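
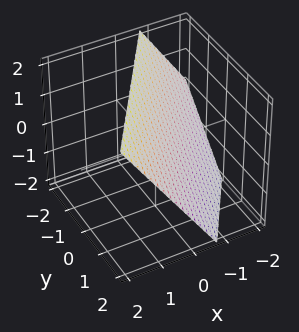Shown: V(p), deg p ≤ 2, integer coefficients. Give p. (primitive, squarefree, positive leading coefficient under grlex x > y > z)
Degree: every cross-section is a straight line — this is a plane, so deg p = 1.
Checking where it meets the axes: it crosses the y-axis at the gridline y = 1; it meets the z-axis at z = 1 (among the integer gridlines).
Assembling these constraints gives the stated polynomial.

3*x - 2*y - 2*z + 2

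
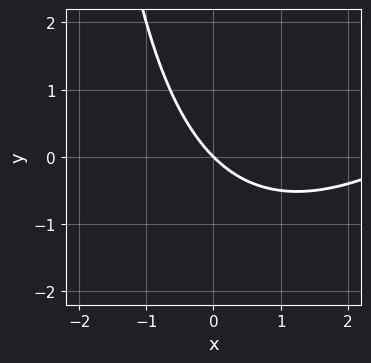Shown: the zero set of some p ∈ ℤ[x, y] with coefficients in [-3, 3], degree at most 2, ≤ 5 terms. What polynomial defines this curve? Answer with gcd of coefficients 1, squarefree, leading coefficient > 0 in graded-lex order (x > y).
First, degree: no degree-1 curve has this shape, so deg p = 2.
Then, against the integer gridlines: it meets the x-axis at x = 0 (among the integer gridlines); one y-axis crossing is at y = 0.
Finally, matching integer coefficients to the picture gives p.

x^2 - x*y - 3*x - 3*y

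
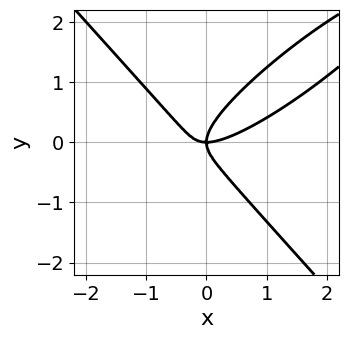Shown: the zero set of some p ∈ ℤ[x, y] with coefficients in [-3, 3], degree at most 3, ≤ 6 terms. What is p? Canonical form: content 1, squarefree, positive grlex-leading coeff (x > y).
2*x^3 - 3*x^2*y - x*y^2 + 3*y^3 - 2*x*y

The degree is 3 — the shape is more complex than any degree-2 curve.
Observable constraints: one x-axis crossing is at x = 0; it meets the y-axis at y = 0 (among the integer gridlines).
Putting this together gives p.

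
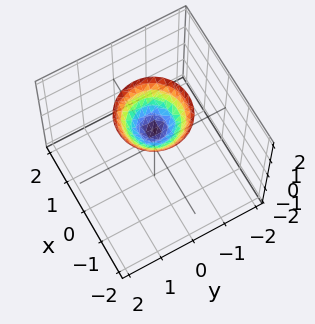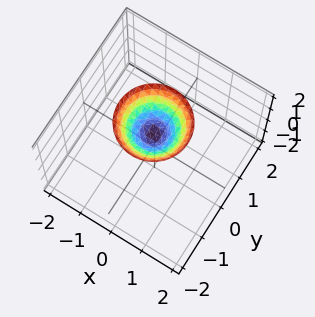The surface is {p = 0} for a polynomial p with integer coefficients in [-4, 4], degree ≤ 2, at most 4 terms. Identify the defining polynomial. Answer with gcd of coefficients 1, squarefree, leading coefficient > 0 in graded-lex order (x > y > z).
x^2 + y^2 - z + 1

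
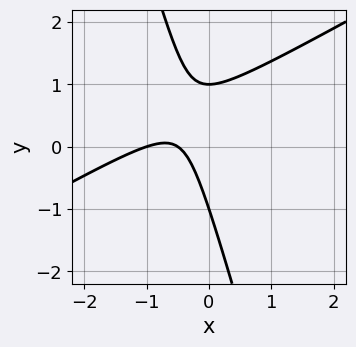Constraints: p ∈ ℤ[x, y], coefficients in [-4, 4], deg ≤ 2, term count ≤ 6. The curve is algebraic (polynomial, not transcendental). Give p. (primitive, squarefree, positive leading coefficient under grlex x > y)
2*x^2 - 3*x*y - y^2 + 3*x + 1

(a) deg p = 2.
(b) Reading off the gridlines: it meets the x-axis at x = -1 (among the integer gridlines); the y-axis gridline crossings are at y ∈ {-1, 1}.
(c) Matching integer coefficients to the picture gives p.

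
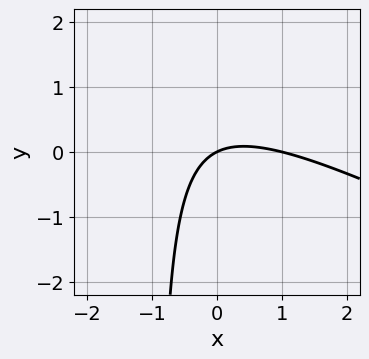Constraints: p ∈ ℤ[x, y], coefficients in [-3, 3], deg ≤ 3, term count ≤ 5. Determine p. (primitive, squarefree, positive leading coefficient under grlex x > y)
First, the degree is 2 — no degree-1 curve has this shape.
Next, observable constraints: it meets the y-axis at y = 0 (among the integer gridlines); the x-axis gridline crossings are at x ∈ {0, 1}.
Finally, the integer polynomial consistent with all of this is the stated p.

x^2 + 2*x*y - x + 2*y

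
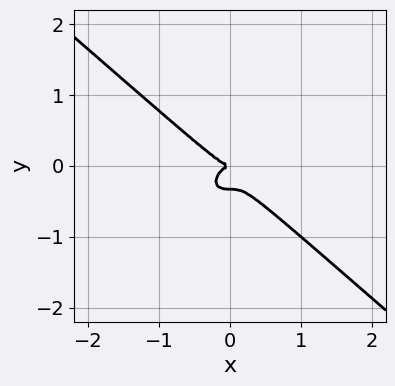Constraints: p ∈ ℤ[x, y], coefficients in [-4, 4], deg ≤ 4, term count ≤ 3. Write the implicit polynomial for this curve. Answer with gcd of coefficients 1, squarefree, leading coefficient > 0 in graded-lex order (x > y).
First, the degree is 3 — a generic line meets the curve in up to 3 points.
Then, against the integer gridlines: it crosses the x-axis at the gridline x = 0; it crosses the y-axis at the gridline y = 0.
Finally, putting this together gives p.

2*x^3 + 3*y^3 + y^2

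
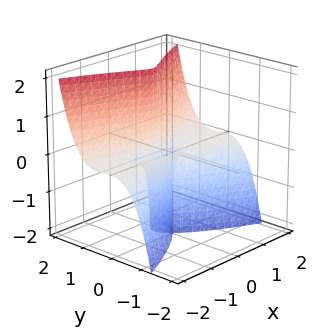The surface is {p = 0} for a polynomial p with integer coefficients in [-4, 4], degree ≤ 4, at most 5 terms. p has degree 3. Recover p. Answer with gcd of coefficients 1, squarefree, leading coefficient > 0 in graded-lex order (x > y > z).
x^2*z - 3*y^3 + 2*y^2

The degree is 3 — a generic line meets the surface in up to 3 points.
From the axis intercepts and sections: every point of the z-axis in the box is on the surface; every point of the x-axis in the box is on the surface.
Fitting integer coefficients to these (and the overall shape) gives p.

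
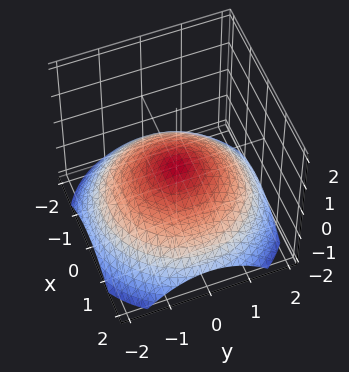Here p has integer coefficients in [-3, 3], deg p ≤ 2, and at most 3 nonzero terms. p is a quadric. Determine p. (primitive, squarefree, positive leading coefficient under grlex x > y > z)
1. The degree is 2 — a single bowl opening along one axis; a quadric.
2. Symmetry: the surface is invariant under rotation about z: p = q(x² + y², z).
3. Observable constraints: one x-axis crossing is at x = 0; it crosses the y-axis at the gridline y = 0; it meets the z-axis at z = 0 (among the integer gridlines); a circular section at z = -1 has radius between 1 and 2.
4. Matching integer coefficients to the picture gives p.

x^2 + y^2 + 3*z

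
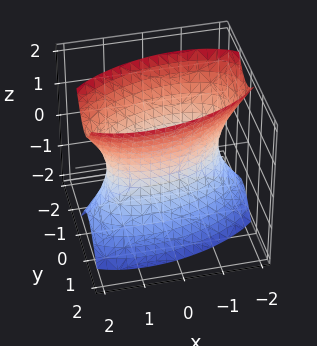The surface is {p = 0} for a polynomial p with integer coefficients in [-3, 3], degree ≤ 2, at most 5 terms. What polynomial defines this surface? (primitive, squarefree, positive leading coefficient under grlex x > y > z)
Degree: the shape is more complex than any degree-1 surface, so deg p = 2.
Checking where it meets the axes: the surface avoids every integer z-axis point in the box.
Assembling these constraints gives the stated polynomial.

x^2 - x*y + 3*y^2 - z^2 - 2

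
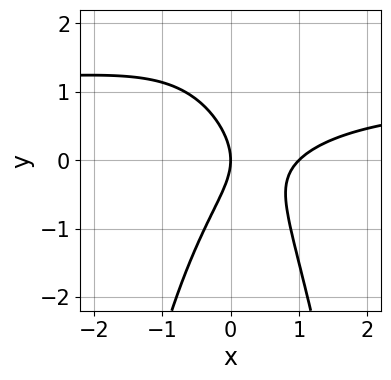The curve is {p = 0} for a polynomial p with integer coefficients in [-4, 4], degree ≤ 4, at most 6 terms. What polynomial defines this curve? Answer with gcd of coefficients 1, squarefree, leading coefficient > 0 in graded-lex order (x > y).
3*x^2*y - 3*x^2 + 2*y^2 + 3*x

(a) The degree is 3 — a generic line meets the curve in up to 3 points.
(b) Against the integer gridlines: it crosses the y-axis at the gridline y = 0; the x-axis gridline crossings are at x ∈ {0, 1}.
(c) These observations pin down the coefficients.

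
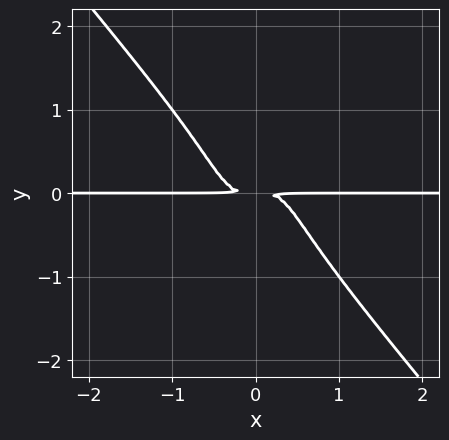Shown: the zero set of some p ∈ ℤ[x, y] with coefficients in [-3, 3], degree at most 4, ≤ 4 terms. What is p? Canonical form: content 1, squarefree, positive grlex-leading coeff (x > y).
(a) Degree: no degree-3 curve has this shape, so deg p = 4.
(b) Against the integer gridlines: every point of the x-axis in the box is on the curve.
(c) Together with the visible shape, these determine p as stated.

3*x^3*y - x*y^3 + y^4 + y^2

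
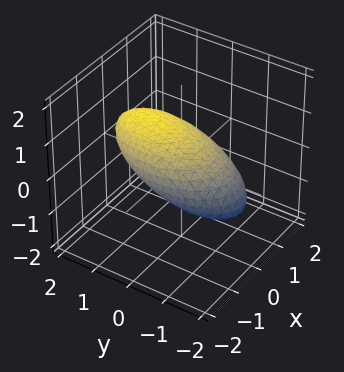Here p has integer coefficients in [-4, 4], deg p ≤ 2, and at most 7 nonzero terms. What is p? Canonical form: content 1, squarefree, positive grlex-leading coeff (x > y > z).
1. The degree is 2 — the shape is more complex than any degree-1 surface.
2. From the visible intercepts: the x-axis gridline crossings are at x ∈ {-1, 1}.
3. Matching integer coefficients to the picture gives p.

2*x^2 + y^2 - 2*y*z + 3*z^2 - 2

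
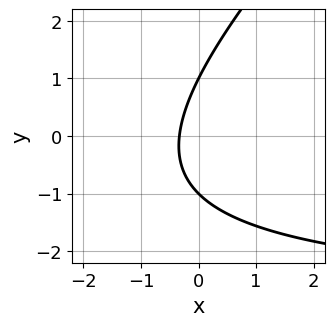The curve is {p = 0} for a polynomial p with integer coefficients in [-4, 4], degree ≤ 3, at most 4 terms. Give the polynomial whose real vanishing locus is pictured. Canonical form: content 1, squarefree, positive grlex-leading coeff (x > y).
Degree: a generic line meets the curve in up to 2 points, so deg p = 2.
From the axis intercepts and sections: the y-axis gridline crossings are at y ∈ {-1, 1}.
The integer polynomial consistent with all of this is the stated p.

x*y - y^2 + 3*x + 1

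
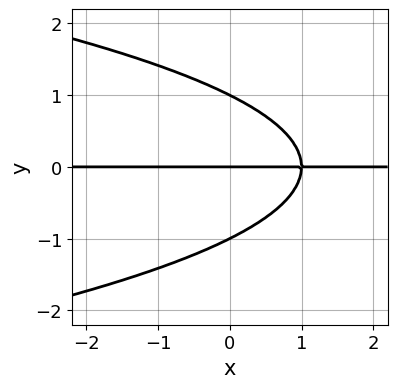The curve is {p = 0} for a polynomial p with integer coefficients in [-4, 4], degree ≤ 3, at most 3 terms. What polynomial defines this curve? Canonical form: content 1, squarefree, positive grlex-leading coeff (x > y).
1. The degree is 3 — the shape is more complex than any degree-2 curve.
2. Checking where it meets the axes: every point of the x-axis in the box is on the curve; the y-axis gridline crossings are at y ∈ {-1, 0, 1}.
3. Putting this together gives p.

y^3 + x*y - y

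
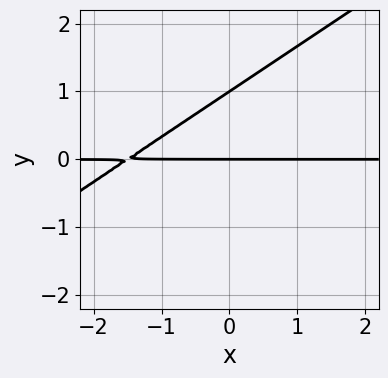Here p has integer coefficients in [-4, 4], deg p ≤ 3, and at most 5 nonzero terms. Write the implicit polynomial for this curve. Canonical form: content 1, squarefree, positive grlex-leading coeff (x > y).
(a) Degree: a generic line meets the curve in up to 2 points, so deg p = 2.
(b) From the visible intercepts: every point of the x-axis in the box is on the curve; the y-axis gridline crossings are at y ∈ {0, 1}.
(c) These observations pin down the coefficients.

2*x*y - 3*y^2 + 3*y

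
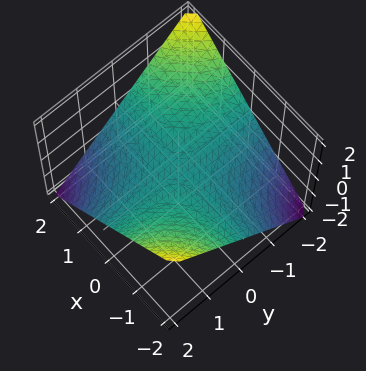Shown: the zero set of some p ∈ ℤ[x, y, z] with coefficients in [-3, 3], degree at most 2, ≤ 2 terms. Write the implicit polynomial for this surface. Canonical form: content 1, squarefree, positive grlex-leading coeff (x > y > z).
(a) The degree is 2 — a hyperbolic paraboloid; a quadric.
(b) From the axis intercepts and sections: every point of the x-axis in the box is on the surface; it meets the z-axis at z = 0 (among the integer gridlines).
(c) Solving for integer coefficients yields p as stated. Check: (0, 1, 0) on the y-axis lies on the surface, and p(0, 1, 0) = 0. ✓

x*y + 2*z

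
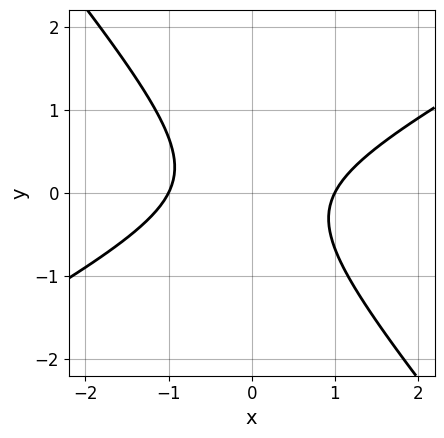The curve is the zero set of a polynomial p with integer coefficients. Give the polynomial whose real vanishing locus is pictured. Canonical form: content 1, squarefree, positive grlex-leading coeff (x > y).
(a) deg p = 2.
(b) From the axis intercepts and sections: it misses every integer gridline on the y-axis; among the integer gridlines, it crosses the x-axis at x ∈ {-1, 1}.
(c) Together with the visible shape, these determine p as stated.

2*x^2 - 2*x*y - 3*y^2 - 2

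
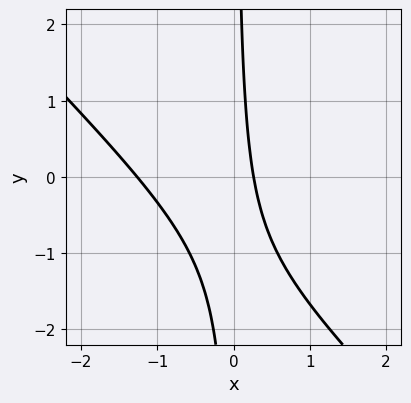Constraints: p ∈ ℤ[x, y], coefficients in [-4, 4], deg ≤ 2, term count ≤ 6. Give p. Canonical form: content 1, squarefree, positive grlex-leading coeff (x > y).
3*x^2 + 3*x*y + 3*x - 1

1. The degree is 2 — the shape is more complex than any degree-1 curve.
2. Observable constraints: it misses every integer gridline on the y-axis.
3. Solving for integer coefficients yields p as stated.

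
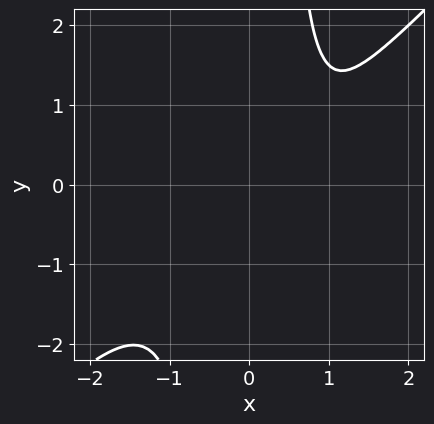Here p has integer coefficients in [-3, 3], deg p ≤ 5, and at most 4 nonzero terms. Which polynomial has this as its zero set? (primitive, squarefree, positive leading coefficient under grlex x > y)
2*x^4 - 2*x^3*y - x + 2

1. deg p = 4. A generic line meets the curve in up to 4 points.
2. Reading off the gridlines: it misses every integer gridline on the y-axis; the curve avoids every integer x-axis point in the box.
3. Matching integer coefficients to the picture gives p.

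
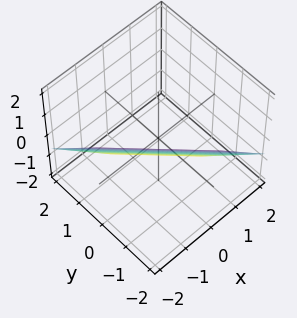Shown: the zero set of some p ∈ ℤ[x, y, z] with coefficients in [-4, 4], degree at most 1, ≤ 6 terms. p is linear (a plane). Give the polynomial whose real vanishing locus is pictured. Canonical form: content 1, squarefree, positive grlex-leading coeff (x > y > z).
3*x + 3*y + 3*z + 2

First, the degree is 1 — every cross-section is a straight line — this is a plane.
Finally, the integer polynomial consistent with all of this is the stated p.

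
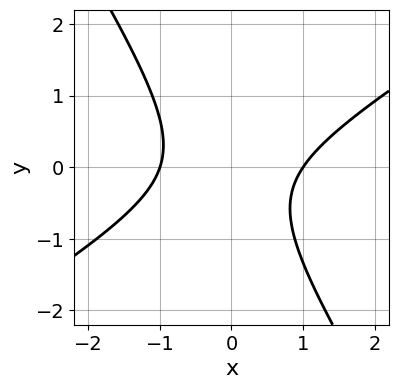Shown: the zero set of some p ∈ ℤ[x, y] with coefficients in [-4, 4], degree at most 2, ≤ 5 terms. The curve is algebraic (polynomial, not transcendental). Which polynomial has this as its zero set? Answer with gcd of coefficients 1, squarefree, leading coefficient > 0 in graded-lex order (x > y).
3*x^2 - 3*x*y - 3*y^2 - y - 3

Degree: the shape is more complex than any degree-1 curve, so deg p = 2.
Checking where it meets the axes: no y-intercept at any integer in the box; the x-axis gridline crossings are at x ∈ {-1, 1}.
Fitting integer coefficients to these (and the overall shape) gives p.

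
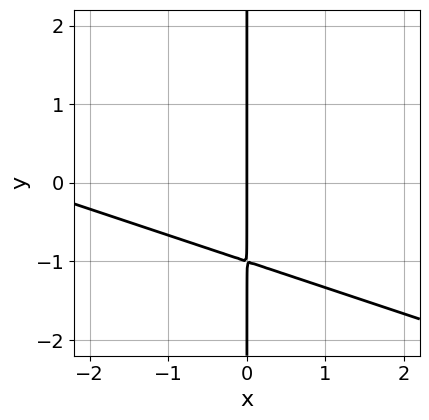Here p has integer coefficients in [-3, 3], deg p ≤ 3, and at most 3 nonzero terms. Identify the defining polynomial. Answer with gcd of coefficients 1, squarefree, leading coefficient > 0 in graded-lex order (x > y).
Degree: no degree-1 curve has this shape, so deg p = 2.
From the visible intercepts: every point of the y-axis in the box is on the curve; one x-axis crossing is at x = 0.
The integer polynomial consistent with all of this is the stated p.

x^2 + 3*x*y + 3*x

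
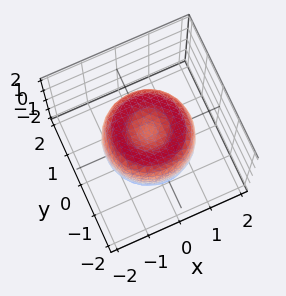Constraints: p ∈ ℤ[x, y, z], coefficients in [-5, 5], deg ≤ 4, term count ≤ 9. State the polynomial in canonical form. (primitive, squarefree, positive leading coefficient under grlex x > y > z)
1. deg p = 4. No degree-3 surface has this shape.
2. By symmetry, every cross-section ⟂ z is a circle, so x, y appear only via x² + y².
3. From the visible intercepts: a circular section at z = 1 has radius between 0 and 1.
4. Matching integer coefficients to the picture gives p.

2*x^4 + 4*x^2*y^2 + 2*y^4 - 3*x^2 - 3*y^2 + 2*z^2 - 1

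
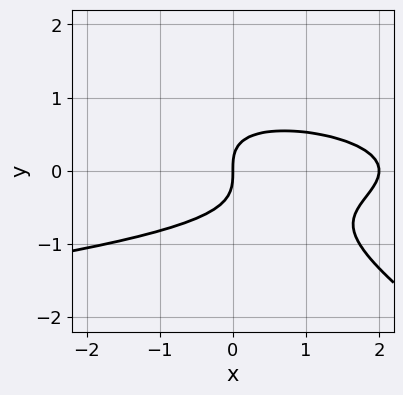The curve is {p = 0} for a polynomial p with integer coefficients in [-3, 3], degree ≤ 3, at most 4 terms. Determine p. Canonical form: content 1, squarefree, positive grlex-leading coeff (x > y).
Degree: the shape is more complex than any degree-2 curve, so deg p = 3.
From the visible intercepts: the x-axis gridline crossings are at x ∈ {0, 2}; it meets the y-axis at y = 0 (among the integer gridlines).
Assembling these constraints gives the stated polynomial.

2*x*y^2 + 3*y^3 + x^2 - 2*x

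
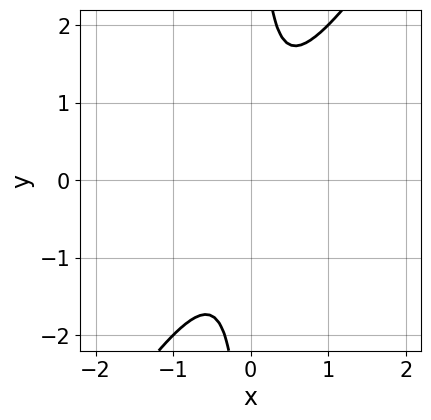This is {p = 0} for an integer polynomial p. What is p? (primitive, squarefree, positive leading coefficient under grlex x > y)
3*x^2 - 2*x*y + 1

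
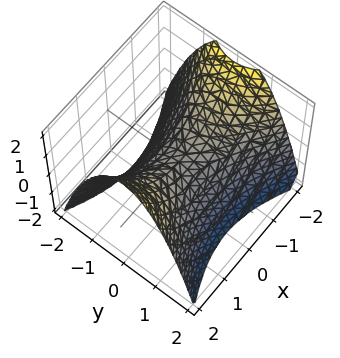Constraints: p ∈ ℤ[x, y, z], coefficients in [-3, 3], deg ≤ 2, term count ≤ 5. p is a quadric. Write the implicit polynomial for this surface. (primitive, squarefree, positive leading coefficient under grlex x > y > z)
1. Degree: a saddle surface; a quadric, so deg p = 2.
2. Symmetries: it's symmetric under x → −x, forcing even powers of x; mirror symmetry y ↦ −y ⇒ only even powers of y.
3. Checking where it meets the axes: it crosses the z-axis at the gridline z = 0; one x-axis crossing is at x = 0.
4. Solving for integer coefficients yields p as stated.

x^2 - 2*y^2 - 2*z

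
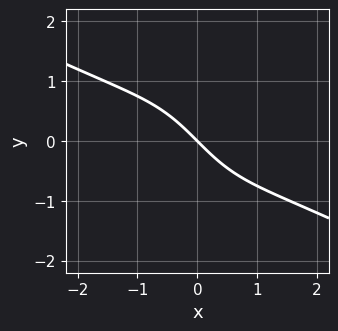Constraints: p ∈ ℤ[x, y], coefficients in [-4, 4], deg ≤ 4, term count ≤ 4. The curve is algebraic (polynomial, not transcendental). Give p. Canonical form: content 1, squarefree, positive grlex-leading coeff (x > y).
x^3 + 2*x^2*y + 2*x + 2*y

Degree: no degree-2 curve has this shape, so deg p = 3.
From the visible intercepts: it meets the x-axis at x = 0 (among the integer gridlines); one y-axis crossing is at y = 0.
Fitting integer coefficients to these (and the overall shape) gives p.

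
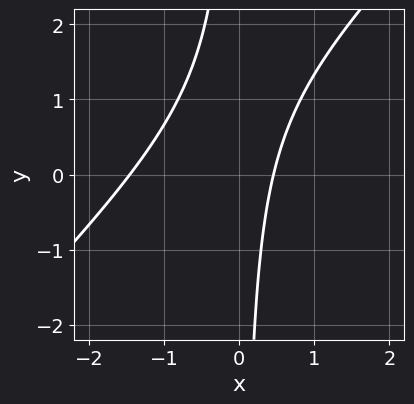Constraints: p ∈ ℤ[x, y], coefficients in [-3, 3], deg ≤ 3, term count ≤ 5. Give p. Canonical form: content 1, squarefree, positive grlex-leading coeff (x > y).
3*x^2 - 3*x*y + 3*x - 2

Degree: the shape is more complex than any degree-1 curve, so deg p = 2.
Reading off the gridlines: it misses every integer gridline on the y-axis.
Together with the visible shape, these determine p as stated.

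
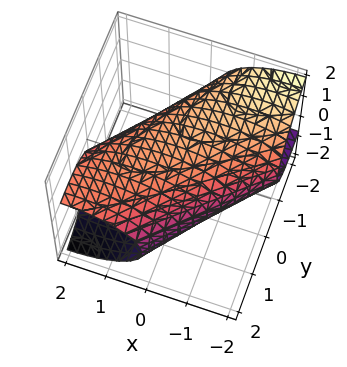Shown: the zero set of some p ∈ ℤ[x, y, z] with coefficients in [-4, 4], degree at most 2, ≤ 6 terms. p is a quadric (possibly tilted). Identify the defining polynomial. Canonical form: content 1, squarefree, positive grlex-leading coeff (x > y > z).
1. The degree is 2 — the shape is more complex than any degree-1 surface.
2. Solving for integer coefficients yields p as stated.

x^2 - 2*x*y + y^2 + y*z + 2*z^2 - 3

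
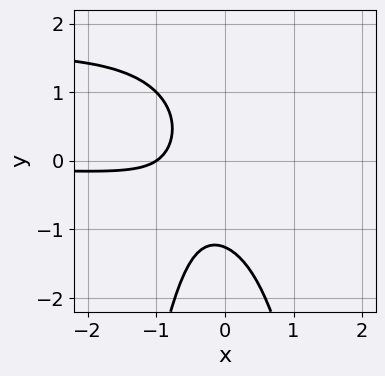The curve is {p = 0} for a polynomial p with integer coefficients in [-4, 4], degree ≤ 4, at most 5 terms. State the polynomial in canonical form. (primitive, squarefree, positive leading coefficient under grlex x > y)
First, the degree is 4 — no degree-3 curve has this shape.
Next, reading off the gridlines: it meets the x-axis at x = -1 (among the integer gridlines).
Finally, the integer polynomial consistent with all of this is the stated p.

2*x^2*y^2 - 3*x^2*y + y^3 + 2*x + 2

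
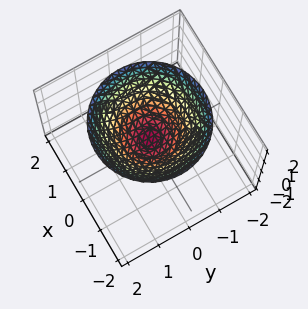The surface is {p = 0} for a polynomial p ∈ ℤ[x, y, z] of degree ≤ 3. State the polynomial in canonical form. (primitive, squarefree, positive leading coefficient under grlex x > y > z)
Degree: no degree-1 surface has this shape, so deg p = 2.
Symmetry: every cross-section ⟂ z is a circle, so x, y appear only via x² + y².
From the visible intercepts: no y-intercept at any integer in the box; a circular section at z = 1 has radius exactly 1; no x-intercept at any integer in the box.
Matching integer coefficients to the picture gives p.

2*x^2 + 2*y^2 - 3*z + 1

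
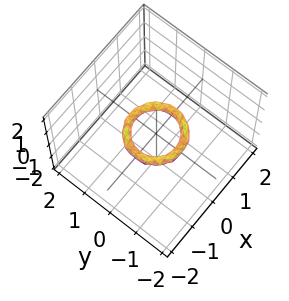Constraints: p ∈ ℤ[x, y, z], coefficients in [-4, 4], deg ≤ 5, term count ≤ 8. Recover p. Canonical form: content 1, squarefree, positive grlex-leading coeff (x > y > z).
2*x^4 + 4*x^2*y^2 + 2*y^4 - 3*x^2 - 3*y^2 + 3*z^2 + 1

deg p = 4.
Symmetries: the surface is invariant under rotation about z: p = q(x² + y², z).
From the visible intercepts: it misses every integer gridline on the z-axis; the y-axis gridline crossings are at y ∈ {-1, 1}; a circular section at z = 0 has radius between 0 and 1; among the integer gridlines, it crosses the x-axis at x ∈ {-1, 1}.
Matching integer coefficients to the picture gives p.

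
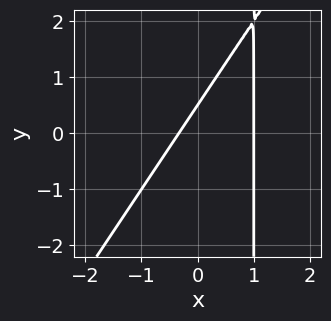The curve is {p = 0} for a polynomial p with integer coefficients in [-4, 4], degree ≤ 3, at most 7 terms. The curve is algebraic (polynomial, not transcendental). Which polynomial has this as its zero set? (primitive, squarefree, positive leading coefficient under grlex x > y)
First, deg p = 2. The shape is more complex than any degree-1 curve.
Next, observable constraints: it crosses the x-axis at the gridline x = 1.
Finally, the integer polynomial consistent with all of this is the stated p.

3*x^2 - 2*x*y - 2*x + 2*y - 1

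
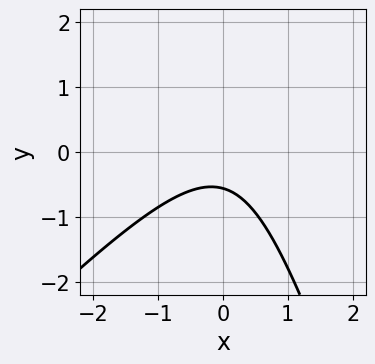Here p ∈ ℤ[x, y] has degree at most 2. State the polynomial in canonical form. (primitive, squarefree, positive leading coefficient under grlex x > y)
1. The degree is 2 — no degree-1 curve has this shape.
2. Observable constraints: it misses every integer gridline on the x-axis.
3. Putting this together gives p.

3*x^2 - 2*x*y - y^2 + 3*y + 2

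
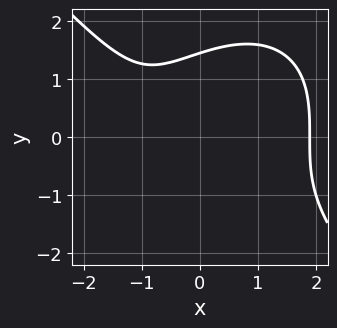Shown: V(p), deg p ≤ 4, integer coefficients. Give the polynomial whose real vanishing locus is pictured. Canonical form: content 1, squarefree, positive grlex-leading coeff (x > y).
The degree is 3 — no degree-2 curve has this shape.
Solving for integer coefficients yields p as stated.

x^3 + y^3 - 2*x - 3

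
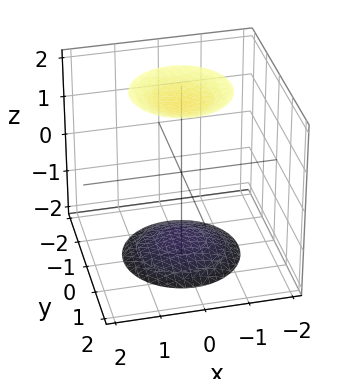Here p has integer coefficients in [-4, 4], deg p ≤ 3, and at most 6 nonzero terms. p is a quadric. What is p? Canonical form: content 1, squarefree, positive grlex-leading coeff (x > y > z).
First, the picture has 2 separate pieces.
Next, degree: two separate bowl-shaped sheets opening away from each other; a quadric, so deg p = 2.
Next, by symmetry, every cross-section ⟂ z is a circle, so x, y appear only via x² + y²; mirror symmetry z ↦ −z ⇒ only even powers of z.
Then, checking where it meets the axes: it misses every integer gridline on the x-axis; the surface avoids every integer y-axis point in the box; a circular section at z = 2 has radius exactly 1.
Finally, solving for integer coefficients yields p as stated.

x^2 + y^2 - z^2 + 3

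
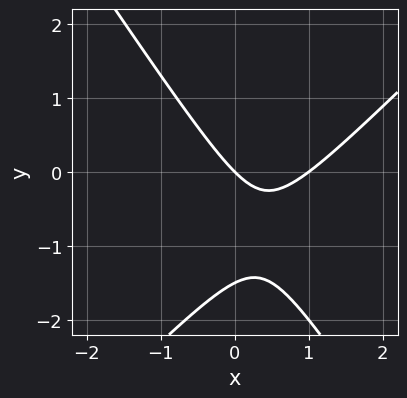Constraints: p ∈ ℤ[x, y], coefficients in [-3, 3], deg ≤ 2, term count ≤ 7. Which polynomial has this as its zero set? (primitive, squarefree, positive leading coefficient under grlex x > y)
First, degree: a generic line meets the curve in up to 2 points, so deg p = 2.
Next, against the integer gridlines: among the integer gridlines, it crosses the x-axis at x ∈ {0, 1}; it crosses the y-axis at the gridline y = 0.
Finally, solving for integer coefficients yields p as stated.

3*x^2 - x*y - 2*y^2 - 3*x - 3*y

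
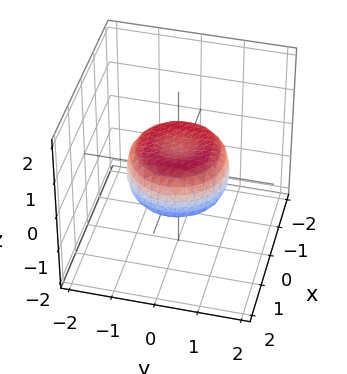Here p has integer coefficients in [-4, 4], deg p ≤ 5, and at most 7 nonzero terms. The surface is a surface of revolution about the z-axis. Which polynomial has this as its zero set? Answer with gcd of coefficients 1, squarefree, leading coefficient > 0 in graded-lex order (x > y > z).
2*x^4 + 4*x^2*y^2 + 2*y^4 - 2*x^2 - 2*y^2 + 3*z^2 - 1

Degree: no degree-3 surface has this shape, so deg p = 4.
Symmetries: the surface is invariant under rotation about z: p = q(x² + y², z).
From the axis intercepts and sections: a circular section at z = 0 has radius between 1 and 2.
The integer polynomial consistent with all of this is the stated p.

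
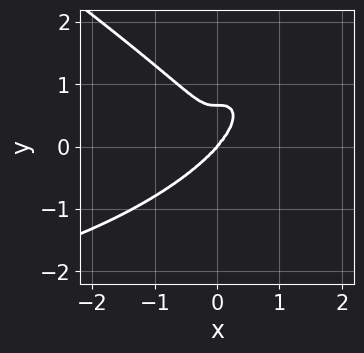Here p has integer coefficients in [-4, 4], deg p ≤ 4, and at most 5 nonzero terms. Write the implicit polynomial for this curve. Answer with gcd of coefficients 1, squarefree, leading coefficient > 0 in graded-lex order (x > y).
(a) The degree is 4 — no degree-3 curve has this shape.
(b) Against the integer gridlines: it crosses the x-axis at the gridline x = 0; it meets the y-axis at y = 0 (among the integer gridlines).
(c) Assembling these constraints gives the stated polynomial.

x^3*y + 3*y^4 + 3*x^3 - 2*y^3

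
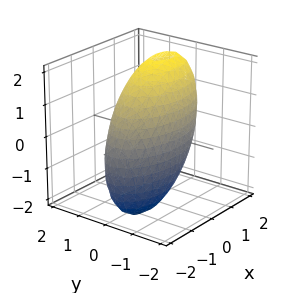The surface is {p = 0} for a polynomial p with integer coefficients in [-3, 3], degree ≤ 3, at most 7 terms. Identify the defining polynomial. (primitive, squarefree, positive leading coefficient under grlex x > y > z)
x^2 - x*z + 3*y^2 - y*z + z^2 - 3

(a) deg p = 2.
(b) From the axis intercepts and sections: the y-axis gridline crossings are at y ∈ {-1, 1}.
(c) Putting this together gives p.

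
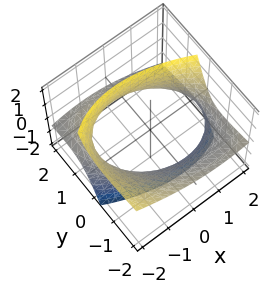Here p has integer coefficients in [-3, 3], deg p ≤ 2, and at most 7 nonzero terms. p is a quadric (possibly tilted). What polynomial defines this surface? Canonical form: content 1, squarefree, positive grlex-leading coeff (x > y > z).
x^2 + x*y + y^2 + 3*y*z - z^2 - 3

(a) The degree is 2 — the shape is more complex than any degree-1 surface.
(b) From the axis intercepts and sections: it misses every integer gridline on the z-axis.
(c) Matching integer coefficients to the picture gives p.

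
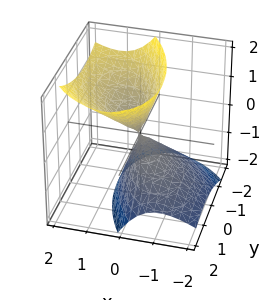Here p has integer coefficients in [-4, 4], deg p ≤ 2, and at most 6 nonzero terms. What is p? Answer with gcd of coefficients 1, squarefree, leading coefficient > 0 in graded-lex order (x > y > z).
2*x^2 + x*y - 2*x*z + y^2 - z^2

First, the picture has 2 separate pieces. Treating them together as one polynomial.
Then, the degree is 2 — a generic line meets the surface in up to 2 points.
Then, reading off the gridlines: it meets the z-axis at z = 0 (among the integer gridlines); it meets the y-axis at y = 0 (among the integer gridlines); it meets the x-axis at x = 0 (among the integer gridlines).
Finally, together with the visible shape, these determine p as stated.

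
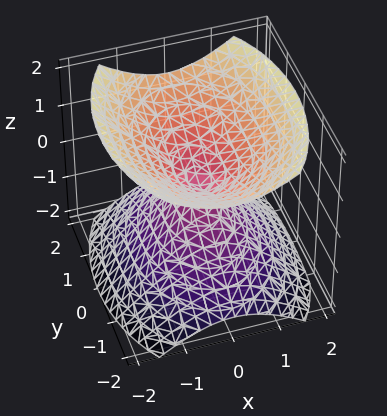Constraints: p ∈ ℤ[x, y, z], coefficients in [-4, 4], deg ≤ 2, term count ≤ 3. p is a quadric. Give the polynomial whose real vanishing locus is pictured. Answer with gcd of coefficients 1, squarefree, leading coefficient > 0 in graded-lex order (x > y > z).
2*x^2 + y^2 - 2*z^2

First, I count 2 distinct pieces. Treating them together as one polynomial.
Next, deg p = 2. A double cone through the origin; a quadric.
Next, symmetries: it's symmetric under x → −x, forcing even powers of x; mirror symmetry y ↦ −y ⇒ only even powers of y; it's symmetric under z → −z, forcing even powers of z.
Then, against the integer gridlines: it crosses the z-axis at the gridline z = 0; one y-axis crossing is at y = 0; one x-axis crossing is at x = 0.
Finally, these observations pin down the coefficients.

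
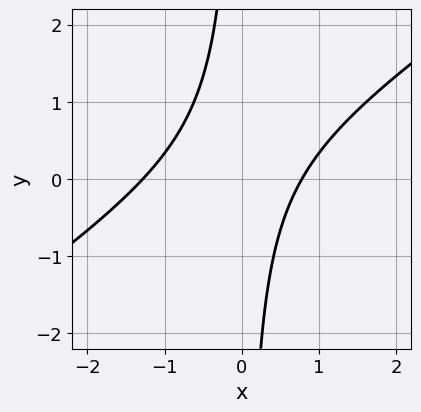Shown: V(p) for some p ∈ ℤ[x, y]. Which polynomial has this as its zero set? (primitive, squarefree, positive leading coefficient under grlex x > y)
First, the degree is 2 — a generic line meets the curve in up to 2 points.
Next, checking where it meets the axes: no y-intercept at any integer in the box.
Finally, matching integer coefficients to the picture gives p.

2*x^2 - 3*x*y + x - 2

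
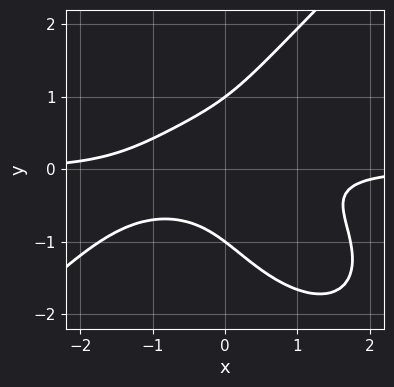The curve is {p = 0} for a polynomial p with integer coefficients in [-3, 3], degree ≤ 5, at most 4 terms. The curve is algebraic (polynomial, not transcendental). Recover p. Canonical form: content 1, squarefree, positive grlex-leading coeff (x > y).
x^3*y - y^4 + 3*x*y^2 + 1

Degree: the shape is more complex than any degree-3 curve, so deg p = 4.
Checking where it meets the axes: the curve avoids every integer x-axis point in the box; among the integer gridlines, it crosses the y-axis at y ∈ {-1, 1}.
These observations pin down the coefficients.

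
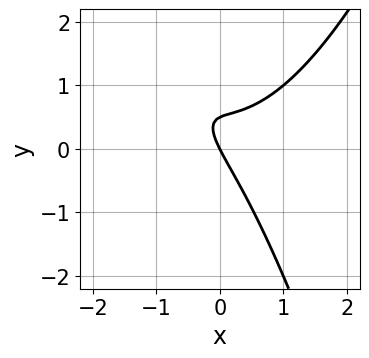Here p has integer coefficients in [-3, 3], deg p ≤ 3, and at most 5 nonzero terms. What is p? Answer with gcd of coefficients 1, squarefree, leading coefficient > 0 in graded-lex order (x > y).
2*x^3 - 3*x*y - 2*y^2 + 2*x + y

First, deg p = 3. The shape is more complex than any degree-2 curve.
Next, from the visible intercepts: one y-axis crossing is at y = 0; it crosses the x-axis at the gridline x = 0.
Finally, the integer polynomial consistent with all of this is the stated p.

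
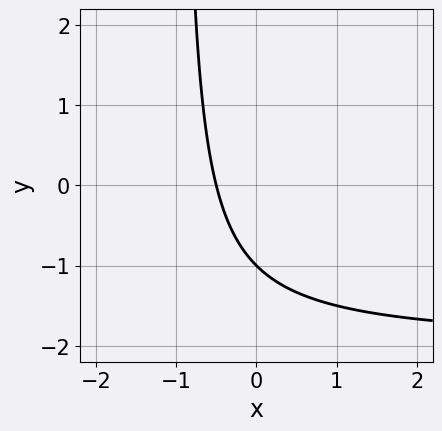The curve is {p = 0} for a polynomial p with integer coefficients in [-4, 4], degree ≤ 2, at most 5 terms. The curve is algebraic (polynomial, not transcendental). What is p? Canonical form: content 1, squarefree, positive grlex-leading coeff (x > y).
x*y + 2*x + y + 1

The degree is 2 — no degree-1 curve has this shape.
From the visible intercepts: it meets the y-axis at y = -1 (among the integer gridlines).
The integer polynomial consistent with all of this is the stated p.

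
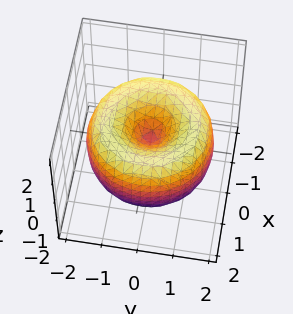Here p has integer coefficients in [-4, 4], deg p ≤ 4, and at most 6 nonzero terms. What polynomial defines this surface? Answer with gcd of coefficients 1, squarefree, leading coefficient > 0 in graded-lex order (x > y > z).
x^4 + 2*x^2*y^2 + y^4 - 3*x^2 - 3*y^2 + 2*z^2

First, the degree is 4 — a generic line meets the surface in up to 4 points.
Next, symmetries: rotational symmetry about the z-axis ⇒ p depends on x, y only through x² + y².
Next, from the axis intercepts and sections: a circular section at z = -1 has radius exactly 1; it meets the y-axis at y = 0 (among the integer gridlines); one x-axis crossing is at x = 0.
Finally, together with the visible shape, these determine p as stated.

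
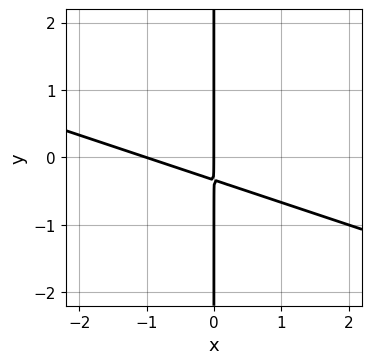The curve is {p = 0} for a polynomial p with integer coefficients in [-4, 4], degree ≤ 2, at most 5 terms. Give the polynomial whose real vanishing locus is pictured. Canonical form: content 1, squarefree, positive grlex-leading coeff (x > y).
The degree is 2 — no degree-1 curve has this shape.
Against the integer gridlines: the visible y-axis segment lies entirely on the curve; the x-axis gridline crossings are at x ∈ {-1, 0}.
Fitting integer coefficients to these (and the overall shape) gives p.

x^2 + 3*x*y + x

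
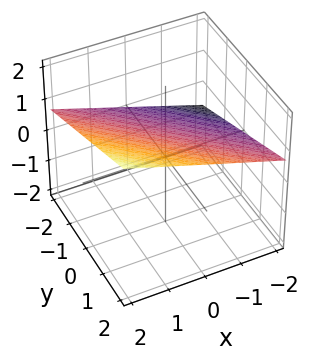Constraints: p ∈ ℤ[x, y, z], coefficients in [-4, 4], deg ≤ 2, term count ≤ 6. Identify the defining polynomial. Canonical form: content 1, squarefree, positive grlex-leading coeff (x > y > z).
First, degree: the surface is flat (a plane), so deg p = 1.
Next, observable constraints: it crosses the x-axis at the gridline x = -2; one y-axis crossing is at y = -2.
Finally, solving for integer coefficients yields p as stated.

x + y - 3*z + 2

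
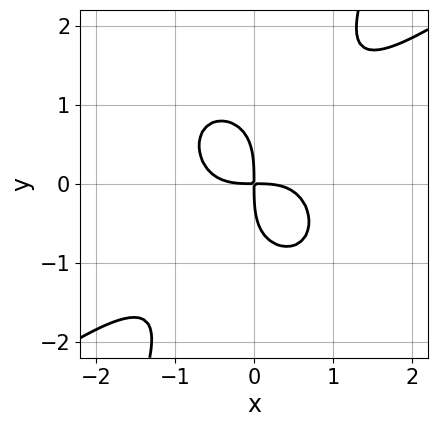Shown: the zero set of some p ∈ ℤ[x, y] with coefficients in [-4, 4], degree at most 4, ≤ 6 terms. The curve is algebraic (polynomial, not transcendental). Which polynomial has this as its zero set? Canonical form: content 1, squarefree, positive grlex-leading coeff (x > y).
2*x^4 - 2*x^3*y - 2*x*y^3 + y^4 + 3*x*y

1. deg p = 4.
2. The integer polynomial consistent with all of this is the stated p.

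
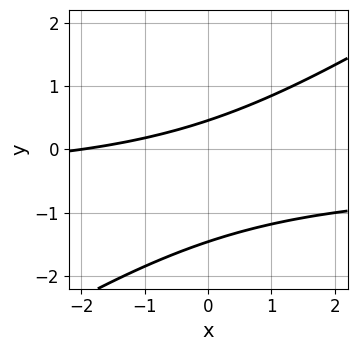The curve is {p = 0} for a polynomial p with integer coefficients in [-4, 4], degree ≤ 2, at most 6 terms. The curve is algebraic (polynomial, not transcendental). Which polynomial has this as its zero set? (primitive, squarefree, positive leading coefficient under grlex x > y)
(a) The degree is 2 — the shape is more complex than any degree-1 curve.
(b) Checking where it meets the axes: one x-axis crossing is at x = -2.
(c) Assembling these constraints gives the stated polynomial.

2*x*y - 3*y^2 + x - 3*y + 2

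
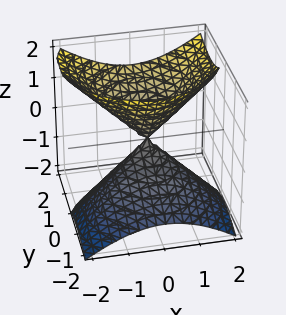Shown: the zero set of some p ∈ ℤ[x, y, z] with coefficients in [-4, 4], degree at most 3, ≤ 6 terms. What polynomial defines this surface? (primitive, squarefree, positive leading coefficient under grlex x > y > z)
x^2 + y^2 - y*z - z^2

(a) Degree: a generic line meets the surface in up to 2 points, so deg p = 2.
(b) From the axis intercepts and sections: it meets the z-axis at z = 0 (among the integer gridlines); one y-axis crossing is at y = 0; one x-axis crossing is at x = 0.
(c) Matching integer coefficients to the picture gives p.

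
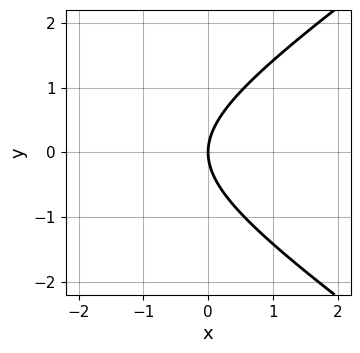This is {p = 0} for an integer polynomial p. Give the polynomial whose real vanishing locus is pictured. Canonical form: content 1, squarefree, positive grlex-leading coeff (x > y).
(a) deg p = 2.
(b) Symmetries: it's symmetric under y → −y, forcing even powers of y.
(c) From the visible intercepts: one y-axis crossing is at y = 0; one x-axis crossing is at x = 0.
(d) Fitting integer coefficients to these (and the overall shape) gives p.

x^2 - 2*y^2 + 3*x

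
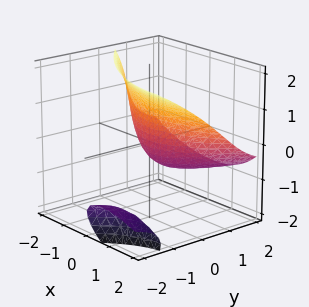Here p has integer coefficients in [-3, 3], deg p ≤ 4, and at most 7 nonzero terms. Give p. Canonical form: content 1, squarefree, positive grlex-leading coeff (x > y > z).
1. There are 2 components. They look like related sheets of one shape, so recover p as a whole.
2. Degree: a generic line meets the surface in up to 3 points, so deg p = 3.
3. Checking where it meets the axes: it meets the y-axis at y = 0 (among the integer gridlines); one z-axis crossing is at z = 0; it meets the x-axis at x = 0 (among the integer gridlines).
4. Putting this together gives p.

x*z^2 + z^3 - x^2 + 3*y*z + 3*y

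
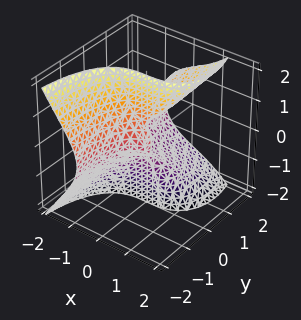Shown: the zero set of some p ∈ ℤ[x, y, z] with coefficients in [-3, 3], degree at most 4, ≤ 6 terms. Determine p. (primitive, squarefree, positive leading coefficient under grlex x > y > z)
3*x^3 + 2*x*y^2 - 3*y*z^2 + 2*y^2 + y

1. The degree is 3 — a generic line meets the surface in up to 3 points.
2. Reading off the gridlines: it meets the y-axis at y = 0 (among the integer gridlines); every point of the z-axis in the box is on the surface.
3. The integer polynomial consistent with all of this is the stated p.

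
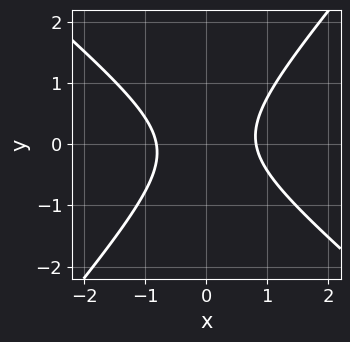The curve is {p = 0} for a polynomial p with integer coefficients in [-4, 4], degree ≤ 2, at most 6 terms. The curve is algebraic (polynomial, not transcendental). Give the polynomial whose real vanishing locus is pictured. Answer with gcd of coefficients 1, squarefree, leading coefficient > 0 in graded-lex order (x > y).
1. The degree is 2 — a generic line meets the curve in up to 2 points.
2. Observable constraints: the curve avoids every integer y-axis point in the box.
3. Together with the visible shape, these determine p as stated.

3*x^2 + x*y - 3*y^2 - 2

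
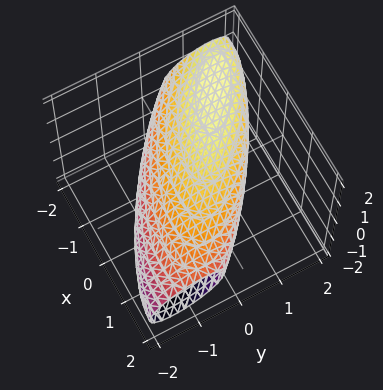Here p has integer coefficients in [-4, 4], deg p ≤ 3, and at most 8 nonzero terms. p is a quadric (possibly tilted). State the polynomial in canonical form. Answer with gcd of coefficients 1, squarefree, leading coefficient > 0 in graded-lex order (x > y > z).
(a) Degree: the shape is more complex than any degree-1 surface, so deg p = 2.
(b) Observable constraints: among the integer gridlines, it crosses the z-axis at z ∈ {-1, 1}.
(c) Matching integer coefficients to the picture gives p.

x^2 + 2*x*y + 2*y^2 - 2*y*z + 3*z^2 - 3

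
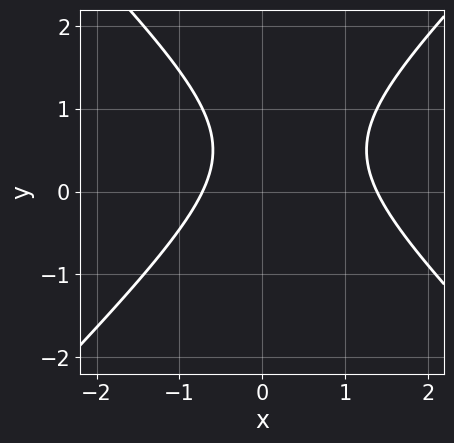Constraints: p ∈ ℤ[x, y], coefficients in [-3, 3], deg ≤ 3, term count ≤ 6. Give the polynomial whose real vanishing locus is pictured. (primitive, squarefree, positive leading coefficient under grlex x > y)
3*x^2 - 3*y^2 - 2*x + 3*y - 3

(a) deg p = 2. No degree-1 curve has this shape.
(b) Reading off the gridlines: the curve avoids every integer y-axis point in the box.
(c) Assembling these constraints gives the stated polynomial.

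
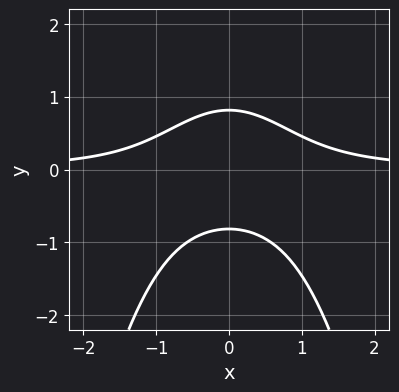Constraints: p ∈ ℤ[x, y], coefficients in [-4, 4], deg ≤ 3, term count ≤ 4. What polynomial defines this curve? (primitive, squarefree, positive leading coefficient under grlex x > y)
Degree: no degree-2 curve has this shape, so deg p = 3.
Symmetries: the x ↦ −x reflection is a symmetry, so x appears only in even powers.
Checking where it meets the axes: the curve avoids every integer x-axis point in the box.
Matching integer coefficients to the picture gives p.

3*x^2*y + 3*y^2 - 2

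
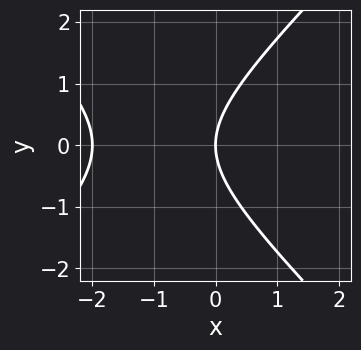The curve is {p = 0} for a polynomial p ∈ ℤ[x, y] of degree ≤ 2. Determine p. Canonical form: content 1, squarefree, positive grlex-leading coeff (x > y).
x^2 - y^2 + 2*x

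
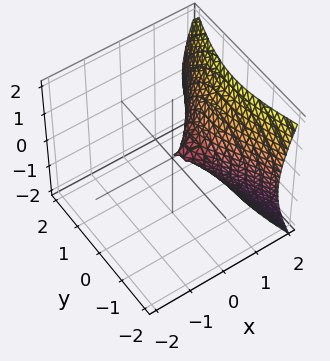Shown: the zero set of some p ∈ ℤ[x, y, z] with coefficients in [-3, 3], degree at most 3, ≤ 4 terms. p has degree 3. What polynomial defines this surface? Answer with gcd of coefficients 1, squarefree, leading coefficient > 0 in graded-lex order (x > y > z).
3*x^3 - x*y - 3*y^2 - 3*z^2

(a) The degree is 3 — the shape is more complex than any degree-2 surface.
(b) From the visible intercepts: one y-axis crossing is at y = 0; one x-axis crossing is at x = 0.
(c) These observations pin down the coefficients.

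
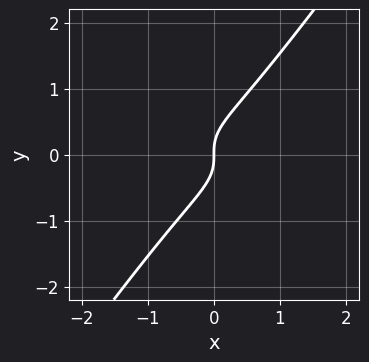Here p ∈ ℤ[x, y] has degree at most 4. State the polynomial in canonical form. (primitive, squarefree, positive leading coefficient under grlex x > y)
(a) deg p = 3. A generic line meets the curve in up to 3 points.
(b) Checking where it meets the axes: it crosses the y-axis at the gridline y = 0; it crosses the x-axis at the gridline x = 0.
(c) Putting this together gives p.

x^2*y + 2*x*y^2 - 2*y^3 + x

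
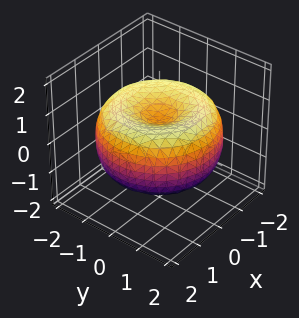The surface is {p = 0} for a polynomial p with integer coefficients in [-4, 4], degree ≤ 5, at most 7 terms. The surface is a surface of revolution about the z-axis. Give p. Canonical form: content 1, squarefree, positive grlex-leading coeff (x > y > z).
x^4 + 2*x^2*y^2 + y^4 - 3*x^2 - 3*y^2 + 3*z^2 - 1

First, deg p = 4.
Then, symmetry: the surface is invariant under rotation about z: p = q(x² + y², z).
Then, from the axis intercepts and sections: a circular section at z = -1 has radius exactly 1.
Finally, matching integer coefficients to the picture gives p.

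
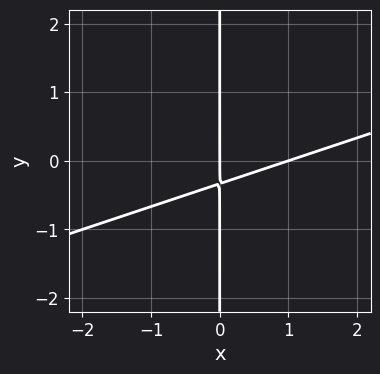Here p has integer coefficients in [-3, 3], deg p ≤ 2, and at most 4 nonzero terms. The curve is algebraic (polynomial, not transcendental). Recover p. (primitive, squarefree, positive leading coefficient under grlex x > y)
x^2 - 3*x*y - x

(a) The degree is 2 — a generic line meets the curve in up to 2 points.
(b) Against the integer gridlines: among the integer gridlines, it crosses the x-axis at x ∈ {0, 1}; the visible y-axis segment lies entirely on the curve.
(c) Matching integer coefficients to the picture gives p.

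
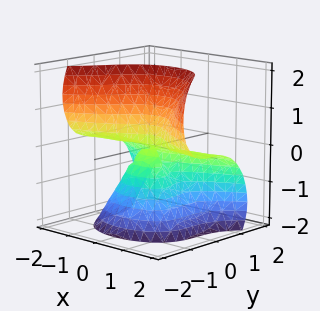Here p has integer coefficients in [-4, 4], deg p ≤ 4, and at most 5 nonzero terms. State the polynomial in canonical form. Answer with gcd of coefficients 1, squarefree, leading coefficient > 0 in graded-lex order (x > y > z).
(a) The degree is 3 — no degree-2 surface has this shape.
(b) From the visible intercepts: the visible x-axis segment lies entirely on the surface; it crosses the z-axis at the gridline z = 0.
(c) Together with the visible shape, these determine p as stated.

2*x^2*z + 3*y^3 + y*z^2 - z^3 + 2*y*z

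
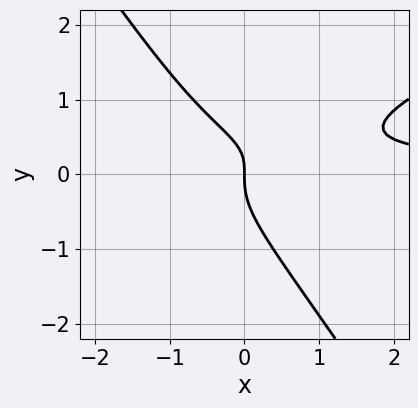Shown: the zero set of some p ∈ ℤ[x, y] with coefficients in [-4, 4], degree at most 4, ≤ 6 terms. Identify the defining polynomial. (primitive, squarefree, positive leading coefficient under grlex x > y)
First, degree: a generic line meets the curve in up to 3 points, so deg p = 3.
Then, against the integer gridlines: one y-axis crossing is at y = 0; it crosses the x-axis at the gridline x = 0.
Finally, putting this together gives p.

2*x^2*y - 3*x*y^2 - 3*y^3 + 2*x*y - 2*x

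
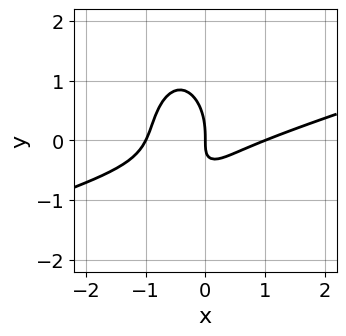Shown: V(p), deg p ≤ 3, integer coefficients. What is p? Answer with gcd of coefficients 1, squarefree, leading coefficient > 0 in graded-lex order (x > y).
First, degree: a generic line meets the curve in up to 3 points, so deg p = 3.
Next, from the visible intercepts: it meets the y-axis at y = 0 (among the integer gridlines); the x-axis gridline crossings are at x ∈ {-1, 0, 1}.
Finally, these observations pin down the coefficients.

x^3 - 3*x^2*y - y^3 - 2*x*y - x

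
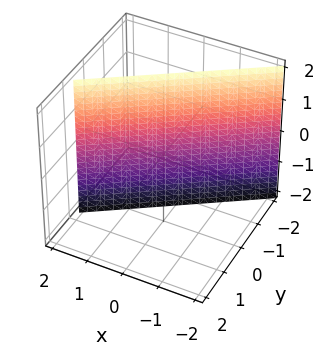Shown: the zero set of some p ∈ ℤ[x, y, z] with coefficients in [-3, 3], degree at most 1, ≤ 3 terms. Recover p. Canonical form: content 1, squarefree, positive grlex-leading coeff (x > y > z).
2*x - 3*y - 2

(a) deg p = 1.
(b) Observable constraints: no z-intercept at any integer in the box; one x-axis crossing is at x = 1.
(c) Putting this together gives p.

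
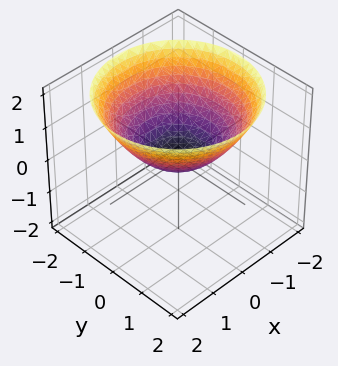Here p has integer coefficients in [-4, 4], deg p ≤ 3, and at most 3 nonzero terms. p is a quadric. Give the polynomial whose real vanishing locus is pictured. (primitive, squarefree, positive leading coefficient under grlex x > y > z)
(a) Degree: a single bowl opening along one axis; a quadric, so deg p = 2.
(b) Symmetries: rotational symmetry about the z-axis ⇒ p depends on x, y only through x² + y².
(c) Against the integer gridlines: it crosses the z-axis at the gridline z = 0; a circular section at z = 1 has radius between 1 and 2.
(d) Assembling these constraints gives the stated polynomial.

x^2 + y^2 - 2*z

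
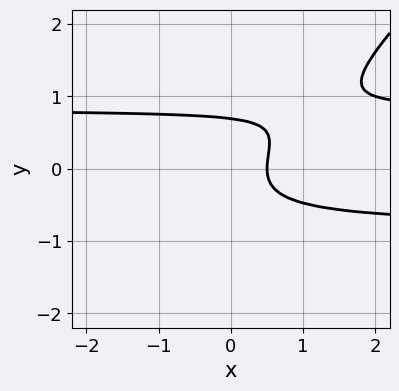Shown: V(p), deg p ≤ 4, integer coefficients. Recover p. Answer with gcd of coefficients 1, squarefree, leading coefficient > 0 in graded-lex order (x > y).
3*x*y^2 - 3*y^3 - 2*x + 1

1. Degree: a generic line meets the curve in up to 3 points, so deg p = 3.
2. Putting this together gives p.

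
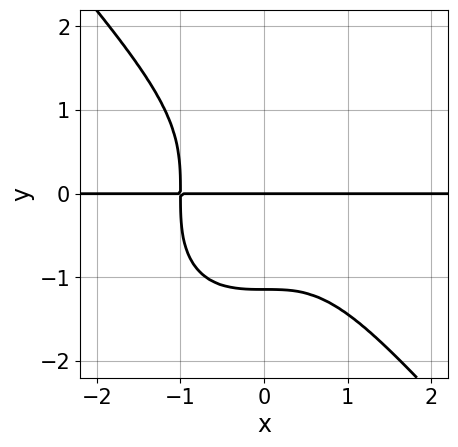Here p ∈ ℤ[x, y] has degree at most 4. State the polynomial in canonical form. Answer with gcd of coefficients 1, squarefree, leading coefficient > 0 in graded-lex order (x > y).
3*x^3*y + 2*y^4 + 3*y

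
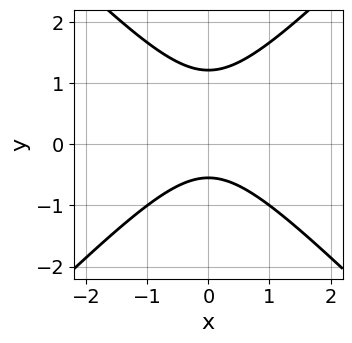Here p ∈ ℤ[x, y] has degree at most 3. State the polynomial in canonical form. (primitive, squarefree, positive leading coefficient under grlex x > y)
3*x^2 - 3*y^2 + 2*y + 2

(a) deg p = 2. No degree-1 curve has this shape.
(b) Symmetries: the x ↦ −x reflection is a symmetry, so x appears only in even powers.
(c) Observable constraints: the curve avoids every integer x-axis point in the box.
(d) Putting this together gives p.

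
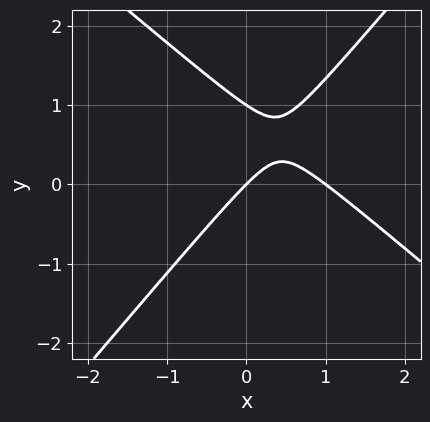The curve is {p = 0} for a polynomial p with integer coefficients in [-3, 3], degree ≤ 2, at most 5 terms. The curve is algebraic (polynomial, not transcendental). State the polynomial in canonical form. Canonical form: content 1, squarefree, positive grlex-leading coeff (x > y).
3*x^2 + x*y - 3*y^2 - 3*x + 3*y

First, degree: the shape is more complex than any degree-1 curve, so deg p = 2.
Next, observable constraints: among the integer gridlines, it crosses the x-axis at x ∈ {0, 1}; among the integer gridlines, it crosses the y-axis at y ∈ {0, 1}.
Finally, these observations pin down the coefficients.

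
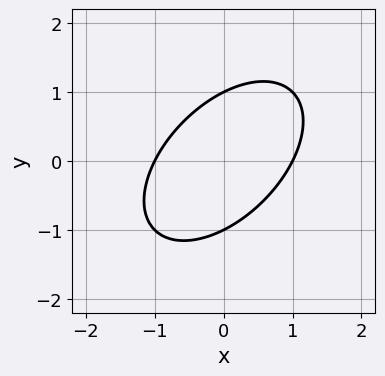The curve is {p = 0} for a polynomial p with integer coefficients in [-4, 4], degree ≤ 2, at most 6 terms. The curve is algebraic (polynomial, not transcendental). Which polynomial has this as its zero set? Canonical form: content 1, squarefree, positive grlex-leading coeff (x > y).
x^2 - x*y + y^2 - 1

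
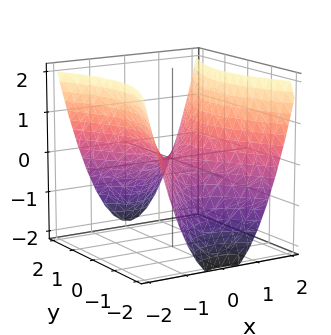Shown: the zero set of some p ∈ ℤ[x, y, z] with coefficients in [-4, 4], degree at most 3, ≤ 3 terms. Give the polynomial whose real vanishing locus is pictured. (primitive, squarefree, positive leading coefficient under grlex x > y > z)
2*x^2 - y^2 - 2*z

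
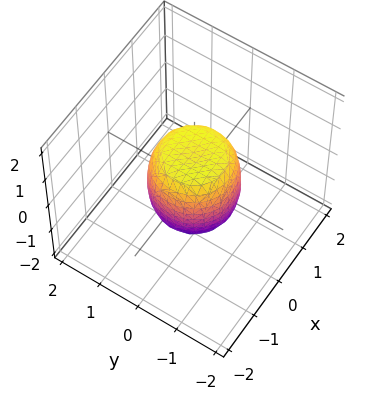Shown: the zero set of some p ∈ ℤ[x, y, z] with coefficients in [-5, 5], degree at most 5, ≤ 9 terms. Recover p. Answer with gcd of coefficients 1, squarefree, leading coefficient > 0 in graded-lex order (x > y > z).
deg p = 4. The shape is more complex than any degree-3 surface.
Symmetry: the surface is invariant under rotation about z: p = q(x² + y², z).
Checking where it meets the axes: the y-axis gridline crossings are at y ∈ {-1, 1}; a circular section at z = 1 has radius between 0 and 1.
Solving for integer coefficients yields p as stated. Check: (-1, 0, 0) on the x-axis lies on the surface, and p(-1, 0, 0) = 0. ✓

2*x^4 + 4*x^2*y^2 + 2*y^4 - x^2 - y^2 + z^2 - 1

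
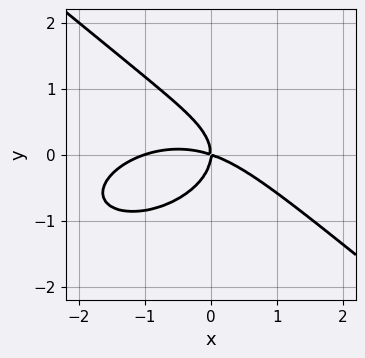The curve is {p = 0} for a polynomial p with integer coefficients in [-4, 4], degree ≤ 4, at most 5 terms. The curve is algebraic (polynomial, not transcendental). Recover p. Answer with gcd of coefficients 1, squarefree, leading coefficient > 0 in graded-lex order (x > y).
x^3 + x*y^2 + 3*y^3 + x^2 + 3*x*y

(a) The degree is 3 — the shape is more complex than any degree-2 curve.
(b) Observable constraints: one y-axis crossing is at y = 0; the x-axis gridline crossings are at x ∈ {-1, 0}.
(c) Putting this together gives p.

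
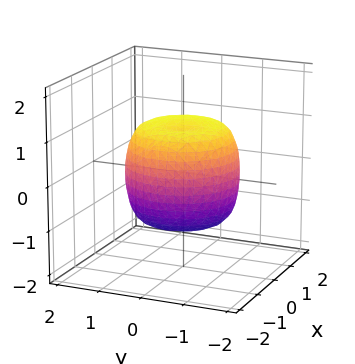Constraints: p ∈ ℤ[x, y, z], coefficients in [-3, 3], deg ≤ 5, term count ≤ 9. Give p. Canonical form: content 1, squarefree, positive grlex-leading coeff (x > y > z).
x^4 + 2*x^2*y^2 + y^4 - x^2 - y^2 + z^2 - 1

deg p = 4. A generic line meets the surface in up to 4 points.
Symmetry: the z-axis is an axis of rotation, so x and y enter only as x² + y².
Observable constraints: a circular section at z = 1 has radius exactly 1; among the integer gridlines, it crosses the z-axis at z ∈ {-1, 1}.
Putting this together gives p.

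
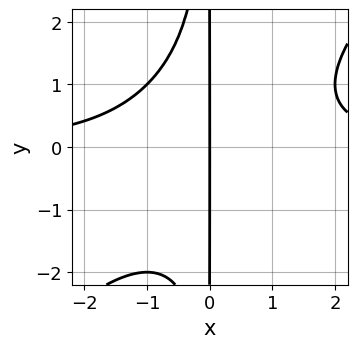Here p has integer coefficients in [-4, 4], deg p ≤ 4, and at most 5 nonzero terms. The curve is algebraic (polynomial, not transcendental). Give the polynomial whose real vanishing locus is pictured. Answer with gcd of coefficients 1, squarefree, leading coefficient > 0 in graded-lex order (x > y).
x^3*y - x^2*y^2 - 2*x

Degree: no degree-3 curve has this shape, so deg p = 4.
Reading off the gridlines: it crosses the x-axis at the gridline x = 0; every point of the y-axis in the box is on the curve.
Together with the visible shape, these determine p as stated.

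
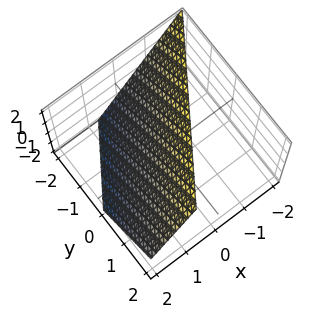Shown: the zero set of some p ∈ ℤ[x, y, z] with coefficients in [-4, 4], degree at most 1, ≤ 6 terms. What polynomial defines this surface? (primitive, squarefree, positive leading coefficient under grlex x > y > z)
3*x - 2*y + 2*z - 2

1. Degree: the surface is flat (a plane), so deg p = 1.
2. Observable constraints: one z-axis crossing is at z = 1; one y-axis crossing is at y = -1.
3. Matching integer coefficients to the picture gives p.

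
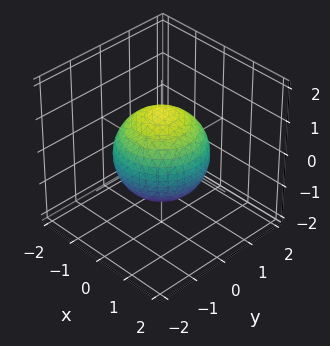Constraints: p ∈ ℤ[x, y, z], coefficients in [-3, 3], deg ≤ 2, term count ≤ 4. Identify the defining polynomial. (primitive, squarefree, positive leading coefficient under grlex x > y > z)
1. deg p = 2. No degree-1 surface has this shape.
2. Symmetries: the z-axis is an axis of rotation, so x and y enter only as x² + y².
3. From the visible intercepts: a circular section at z = 0 has radius between 1 and 2.
4. Fitting integer coefficients to these (and the overall shape) gives p.

2*x^2 + 2*y^2 + 2*z^2 - 3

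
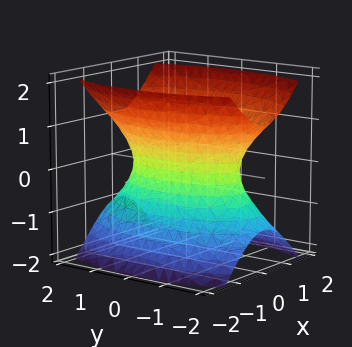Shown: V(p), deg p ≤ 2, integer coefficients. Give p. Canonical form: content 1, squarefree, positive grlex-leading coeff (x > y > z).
(a) Degree: one connected sheet with a waist; a quadric, so deg p = 2.
(b) Symmetries: mirror symmetry z ↦ −z ⇒ only even powers of z; the y ↦ −y reflection is a symmetry, so y appears only in even powers; mirror symmetry x ↦ −x ⇒ only even powers of x.
(c) Against the integer gridlines: it misses every integer gridline on the z-axis.
(d) These observations pin down the coefficients.

3*x^2 + y^2 - 2*z^2 - 2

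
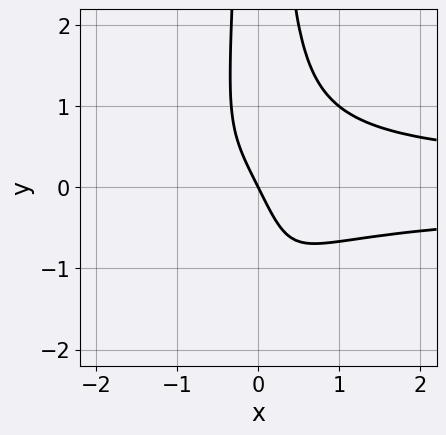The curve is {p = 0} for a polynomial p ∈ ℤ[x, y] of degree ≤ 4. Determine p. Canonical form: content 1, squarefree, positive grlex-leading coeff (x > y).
3*x^2*y^2 - 2*x - y

Degree: no degree-3 curve has this shape, so deg p = 4.
Observable constraints: one x-axis crossing is at x = 0; it meets the y-axis at y = 0 (among the integer gridlines).
Assembling these constraints gives the stated polynomial.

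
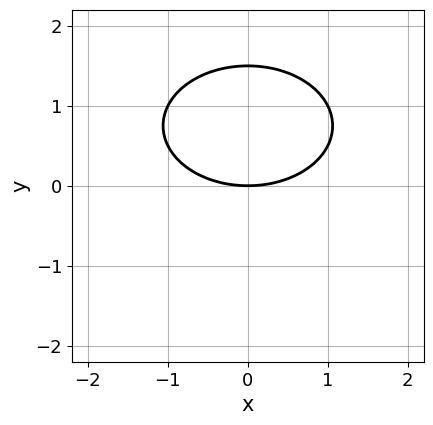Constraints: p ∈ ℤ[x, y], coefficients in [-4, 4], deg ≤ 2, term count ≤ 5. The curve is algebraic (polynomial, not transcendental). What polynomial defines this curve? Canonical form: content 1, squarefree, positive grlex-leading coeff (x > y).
x^2 + 2*y^2 - 3*y

(a) The degree is 2 — no degree-1 curve has this shape.
(b) Symmetries: it's symmetric under x → −x, forcing even powers of x.
(c) Observable constraints: it crosses the y-axis at the gridline y = 0; it crosses the x-axis at the gridline x = 0.
(d) Together with the visible shape, these determine p as stated.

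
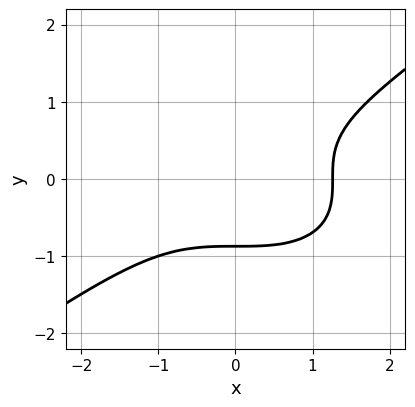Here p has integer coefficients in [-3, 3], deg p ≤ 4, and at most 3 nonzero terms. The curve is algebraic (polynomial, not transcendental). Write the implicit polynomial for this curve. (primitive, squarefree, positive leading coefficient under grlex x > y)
1. Degree: no degree-2 curve has this shape, so deg p = 3.
2. Solving for integer coefficients yields p as stated.

x^3 - 3*y^3 - 2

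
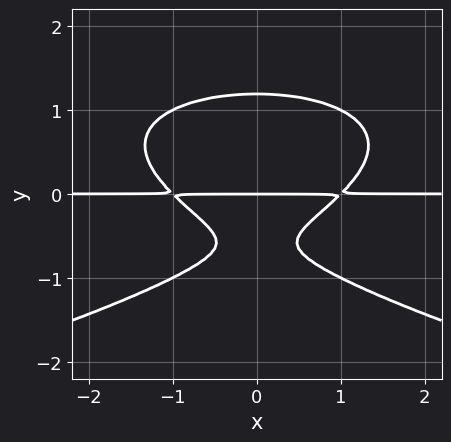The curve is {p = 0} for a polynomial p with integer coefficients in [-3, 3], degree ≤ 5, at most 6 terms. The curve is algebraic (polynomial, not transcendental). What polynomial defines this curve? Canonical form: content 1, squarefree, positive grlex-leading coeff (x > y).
2*y^4 + x^2*y - 2*y^2 - y

1. deg p = 4.
2. Symmetries: it's symmetric under x → −x, forcing even powers of x.
3. Against the integer gridlines: the visible x-axis segment lies entirely on the curve; it meets the y-axis at y = 0 (among the integer gridlines).
4. Putting this together gives p.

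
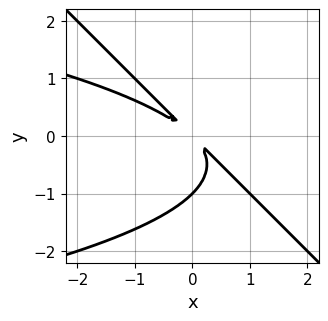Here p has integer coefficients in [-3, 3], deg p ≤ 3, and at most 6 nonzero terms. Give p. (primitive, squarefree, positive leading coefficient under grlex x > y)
The degree is 3 — no degree-2 curve has this shape.
Reading off the gridlines: it crosses the y-axis at the gridline y = -1.
Fitting integer coefficients to these (and the overall shape) gives p.

x*y^2 + y^3 + x^2 + 2*x*y + y^2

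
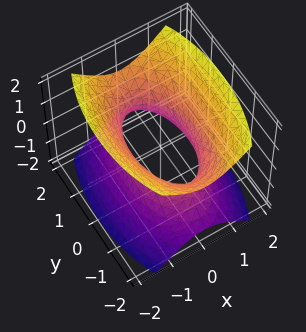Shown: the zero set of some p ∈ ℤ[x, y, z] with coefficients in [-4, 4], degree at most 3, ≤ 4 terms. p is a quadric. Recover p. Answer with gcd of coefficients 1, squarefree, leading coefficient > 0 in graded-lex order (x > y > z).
3*x^2 + y^2 - 2*z^2 - 2

(a) deg p = 2. An hourglass — one-sheet hyperboloid; a quadric.
(b) Symmetries: the y ↦ −y reflection is a symmetry, so y appears only in even powers; it's symmetric under x → −x, forcing even powers of x; it's symmetric under z → −z, forcing even powers of z.
(c) From the visible intercepts: no z-intercept at any integer in the box.
(d) Fitting integer coefficients to these (and the overall shape) gives p.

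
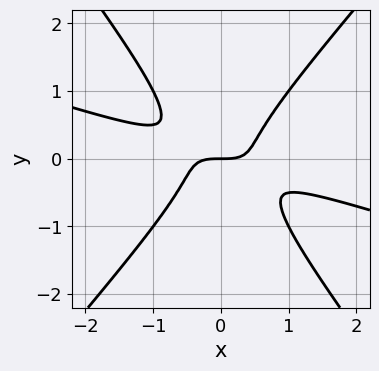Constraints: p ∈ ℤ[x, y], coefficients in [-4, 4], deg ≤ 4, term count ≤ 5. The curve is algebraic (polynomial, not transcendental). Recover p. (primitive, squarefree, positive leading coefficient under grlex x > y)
x^3 + 3*x^2*y - x*y^2 - 2*y^3 - y

1. Degree: the shape is more complex than any degree-2 curve, so deg p = 3.
2. Checking where it meets the axes: it meets the x-axis at x = 0 (among the integer gridlines); it meets the y-axis at y = 0 (among the integer gridlines).
3. Together with the visible shape, these determine p as stated.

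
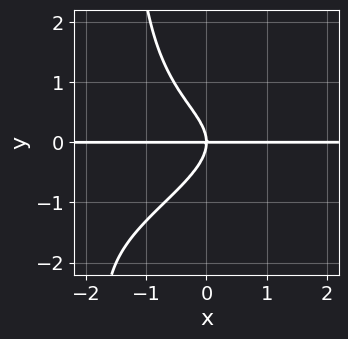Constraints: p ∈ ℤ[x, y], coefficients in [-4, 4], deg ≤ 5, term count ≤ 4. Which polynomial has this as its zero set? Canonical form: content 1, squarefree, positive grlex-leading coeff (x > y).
1. Degree: a generic line meets the curve in up to 4 points, so deg p = 4.
2. Against the integer gridlines: every point of the x-axis in the box is on the curve; it meets the y-axis at y = 0 (among the integer gridlines).
3. Putting this together gives p.

x^2*y^2 - 2*x*y^3 - 3*y^3 - 3*x*y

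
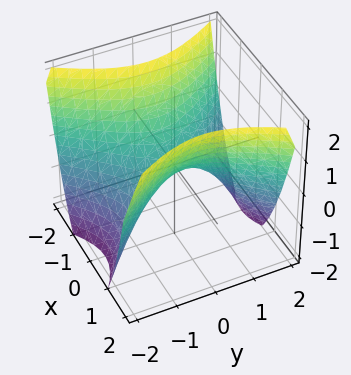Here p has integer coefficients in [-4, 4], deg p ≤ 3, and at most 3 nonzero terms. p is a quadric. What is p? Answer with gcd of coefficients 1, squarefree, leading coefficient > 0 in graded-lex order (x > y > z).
First, deg p = 2.
Next, symmetries: the y ↦ −y reflection is a symmetry, so y appears only in even powers; the x ↦ −x reflection is a symmetry, so x appears only in even powers.
Then, reading off the gridlines: one z-axis crossing is at z = 0; one x-axis crossing is at x = 0; one y-axis crossing is at y = 0.
Finally, solving for integer coefficients yields p as stated.

3*x^2 - 2*y^2 - 3*z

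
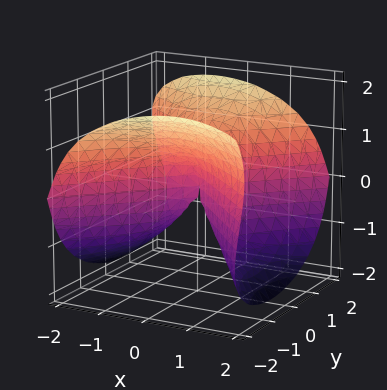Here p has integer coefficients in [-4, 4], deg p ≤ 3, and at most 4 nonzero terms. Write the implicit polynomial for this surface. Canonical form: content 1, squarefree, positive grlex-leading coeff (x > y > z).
x*y*z + 2*z^3 + 3*x^2 - 3*y^2

1. The degree is 3 — a generic line meets the surface in up to 3 points.
2. From the visible intercepts: it meets the y-axis at y = 0 (among the integer gridlines); it crosses the x-axis at the gridline x = 0; it crosses the z-axis at the gridline z = 0.
3. Matching integer coefficients to the picture gives p.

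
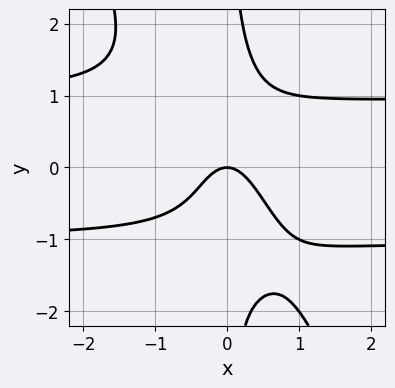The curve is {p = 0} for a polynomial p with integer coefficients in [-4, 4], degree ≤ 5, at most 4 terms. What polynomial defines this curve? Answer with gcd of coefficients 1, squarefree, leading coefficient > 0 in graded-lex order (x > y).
2*x^2*y^2 + x*y^3 - 2*x^2 - y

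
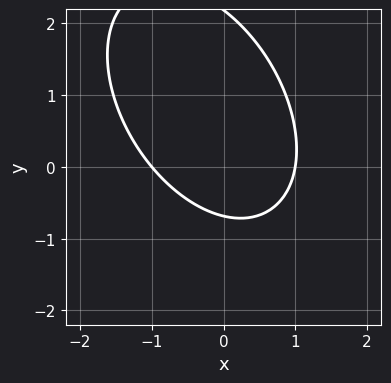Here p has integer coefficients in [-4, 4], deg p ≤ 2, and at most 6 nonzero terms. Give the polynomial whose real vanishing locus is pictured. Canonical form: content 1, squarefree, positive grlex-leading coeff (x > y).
3*x^2 + 2*x*y + 2*y^2 - 3*y - 3

1. The degree is 2 — the shape is more complex than any degree-1 curve.
2. Observable constraints: among the integer gridlines, it crosses the x-axis at x ∈ {-1, 1}.
3. These observations pin down the coefficients.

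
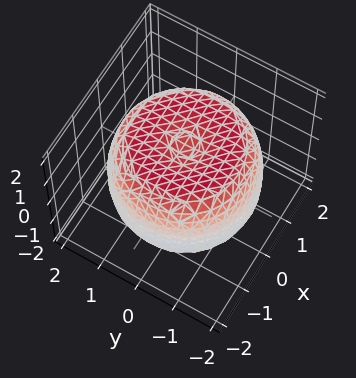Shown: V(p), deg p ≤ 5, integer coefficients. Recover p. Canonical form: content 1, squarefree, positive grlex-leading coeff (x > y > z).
First, deg p = 4. A generic line meets the surface in up to 4 points.
Then, by symmetry, the z-axis is an axis of rotation, so x and y enter only as x² + y².
Next, checking where it meets the axes: a circular section at z = -1 has radius between 1 and 2.
Finally, solving for integer coefficients yields p as stated.

x^4 + 2*x^2*y^2 + y^4 - 2*x^2 - 2*y^2 + 2*z^2 - 3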